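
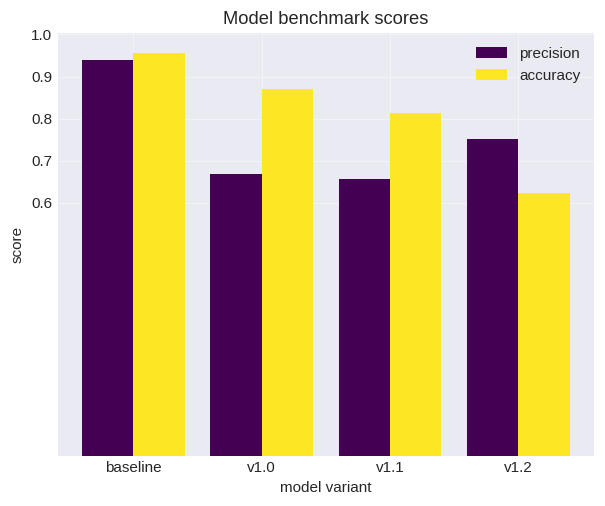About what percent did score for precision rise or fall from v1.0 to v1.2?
v1.0 ≈ 0.7, v1.2 ≈ 0.8; (0.8 − 0.7) / 0.7 ≈ +14.3%.

≈ +14.3%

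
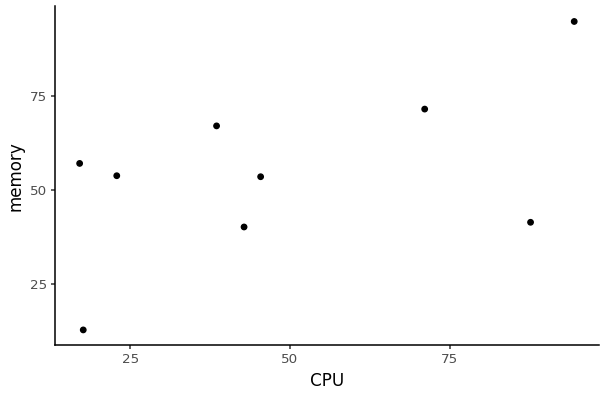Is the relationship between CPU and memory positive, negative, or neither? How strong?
positive, moderate

Points are positively correlated; moderate (|r| ≈ 0.5).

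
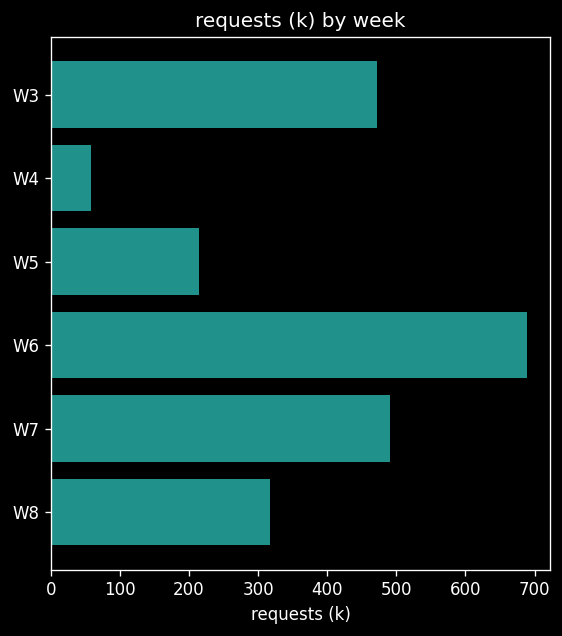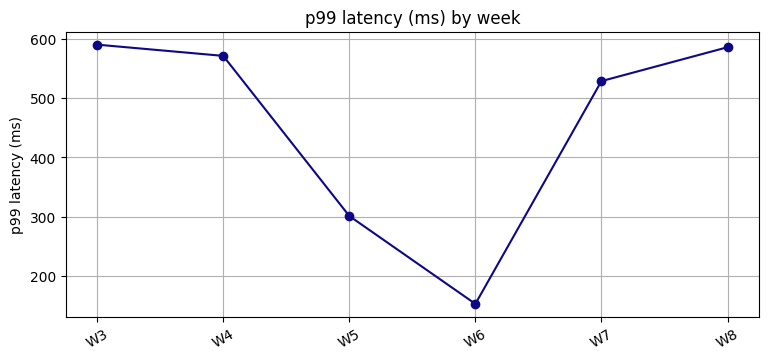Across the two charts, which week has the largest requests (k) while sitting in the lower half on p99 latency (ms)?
Chart 2 median p99 latency (ms) ≈ 600; below-median weeks: W5, W6, W7. Among those, W6 has the highest requests (k) (≈ 700).

W6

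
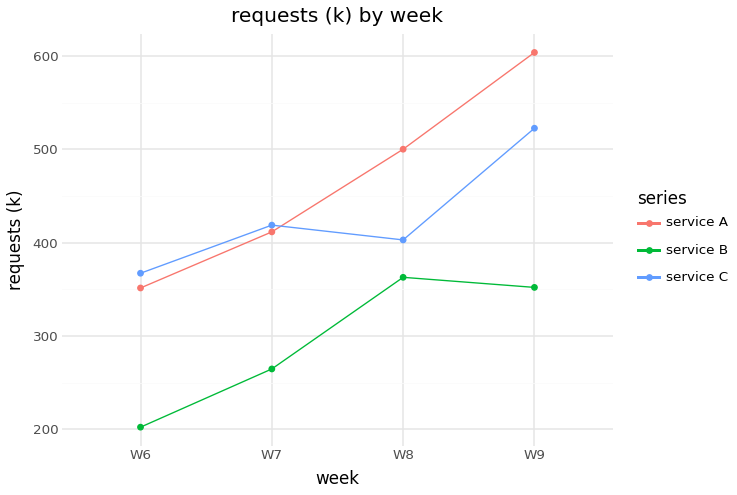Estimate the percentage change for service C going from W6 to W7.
W6 ≈ 350, W7 ≈ 400; (400 − 350) / 350 ≈ +14.3%.

≈ +14.3%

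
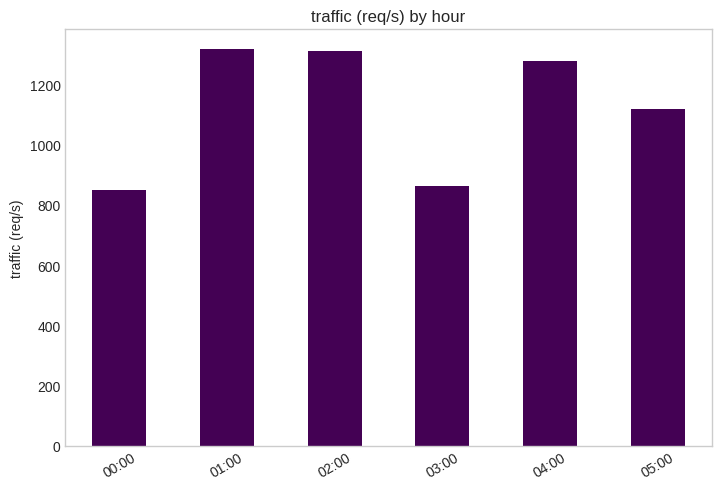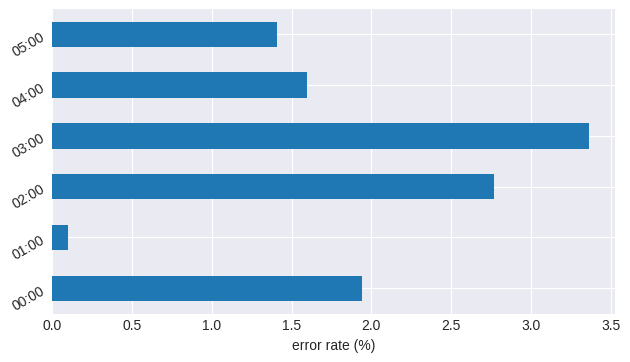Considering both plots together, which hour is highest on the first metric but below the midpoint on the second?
01:00

Chart 2 median error rate (%) ≈ 2; below-median hours: 01:00, 04:00, 05:00. Among those, 01:00 has the highest traffic (req/s) (≈ 1400).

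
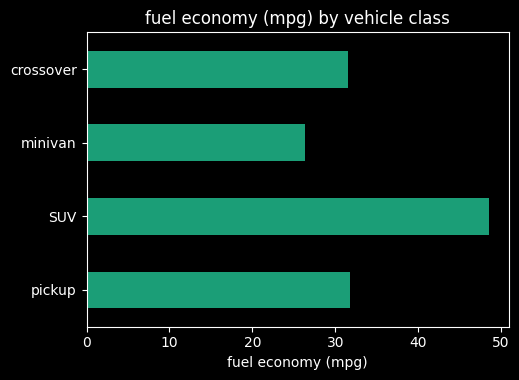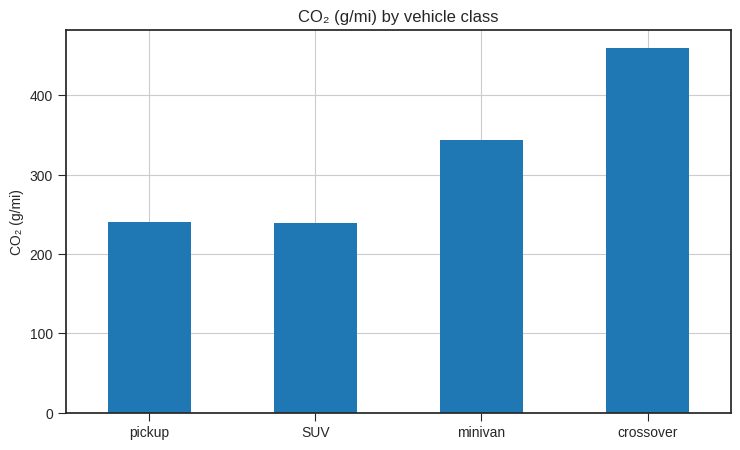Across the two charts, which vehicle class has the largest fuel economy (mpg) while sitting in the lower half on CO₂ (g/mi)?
SUV

Chart 2 median CO₂ (g/mi) ≈ 300; below-median vehicle classes: pickup, SUV. Among those, SUV has the highest fuel economy (mpg) (≈ 50).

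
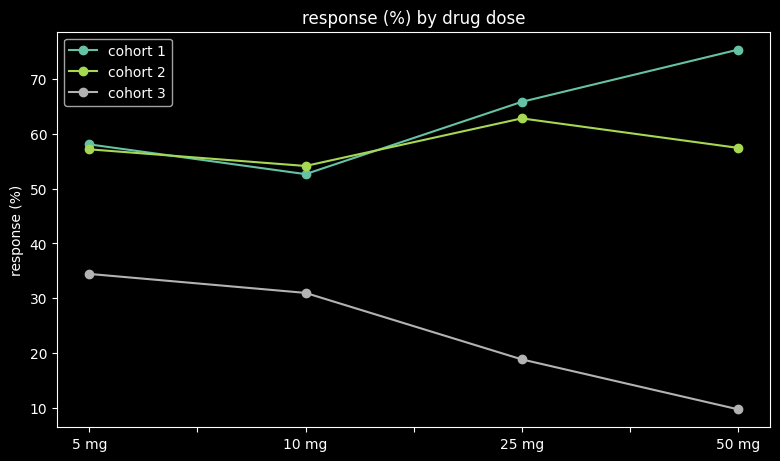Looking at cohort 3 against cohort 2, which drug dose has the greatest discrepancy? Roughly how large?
50 mg: cohort 3 ≈ 10, cohort 2 ≈ 60 → gap ≈ 50. Next-largest (25 mg) is only ≈ 40.

50 mg, ≈ 50 %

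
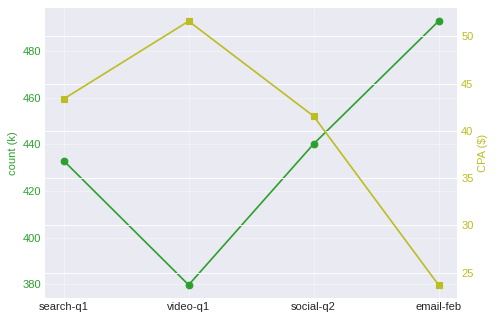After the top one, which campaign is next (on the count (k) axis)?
Top 3 (on the count (k) axis): email-feb ≈ 490, social-q2 ≈ 440, search-q1 ≈ 430.

social-q2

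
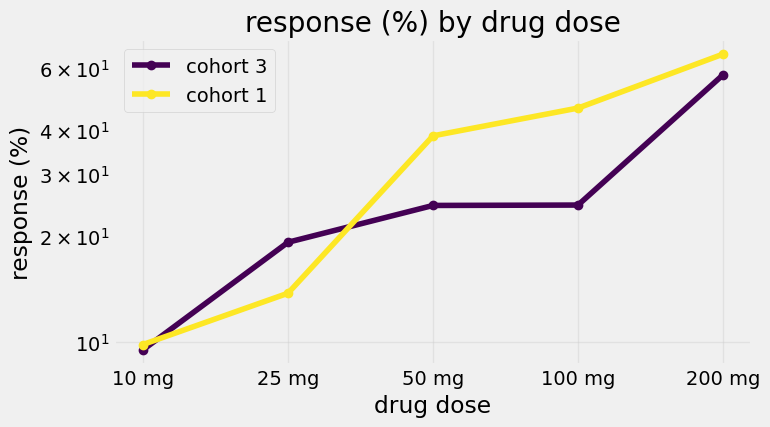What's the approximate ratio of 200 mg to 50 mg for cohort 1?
200 mg ≈ 65, 50 mg ≈ 40; 65/40 ≈ 1.62.

≈ 1.62×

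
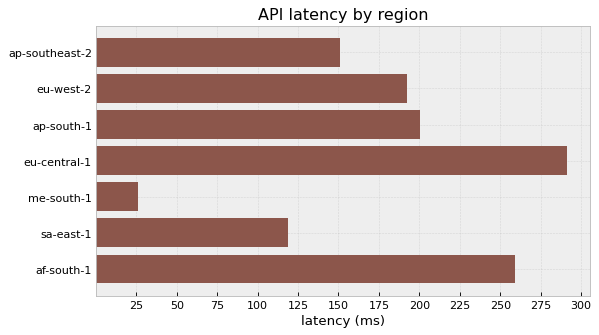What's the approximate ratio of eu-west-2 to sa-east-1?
≈ 1.6×

eu-west-2 ≈ 200, sa-east-1 ≈ 125; 200/125 ≈ 1.6.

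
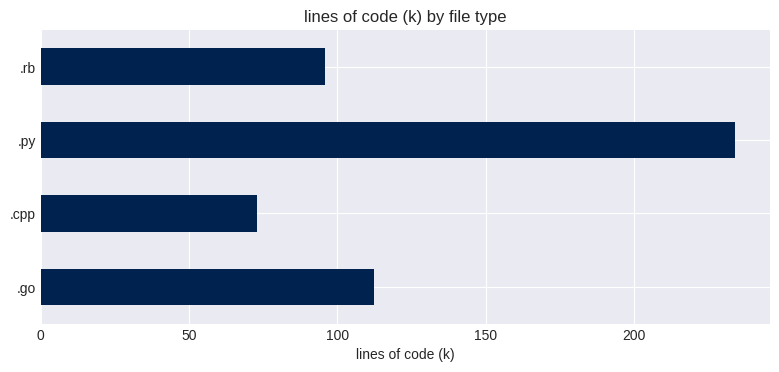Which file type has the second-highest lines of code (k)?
Top 3: .py ≈ 240, .go ≈ 120, .rb ≈ 100.

.go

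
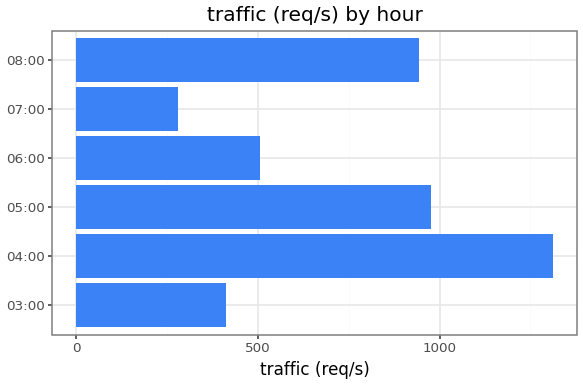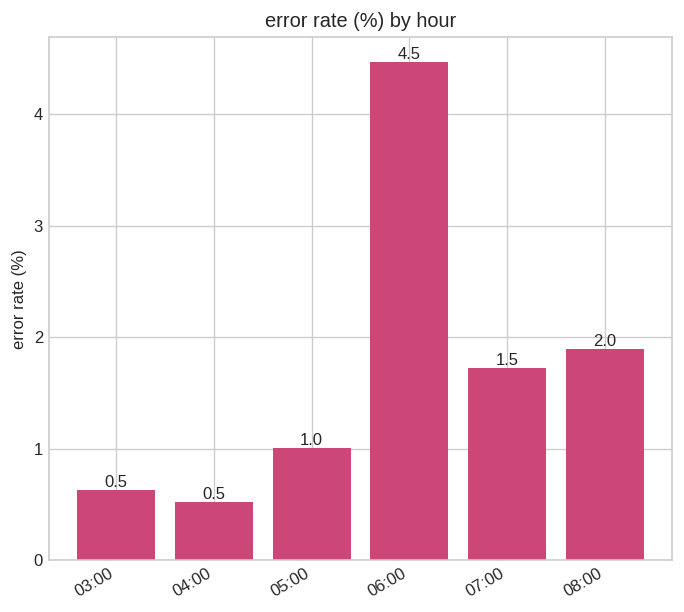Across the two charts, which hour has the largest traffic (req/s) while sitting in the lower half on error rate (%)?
Chart 2 median error rate (%) ≈ 1.5; below-median hours: 03:00, 04:00, 05:00. Among those, 04:00 has the highest traffic (req/s) (≈ 1400).

04:00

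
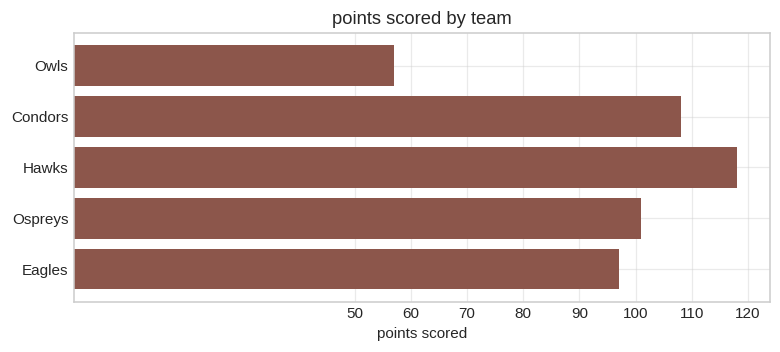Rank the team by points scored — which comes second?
Top 3: Hawks ≈ 120, Condors ≈ 110, Ospreys ≈ 100.

Condors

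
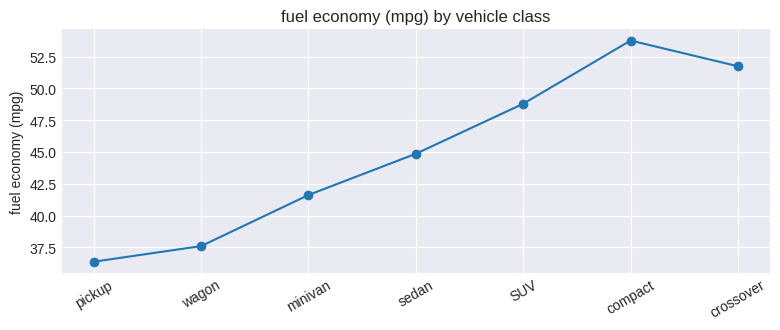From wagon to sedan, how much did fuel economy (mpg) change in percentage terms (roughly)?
≈ +15.8%

wagon ≈ 38, sedan ≈ 44; (44 − 38) / 38 ≈ +15.8%.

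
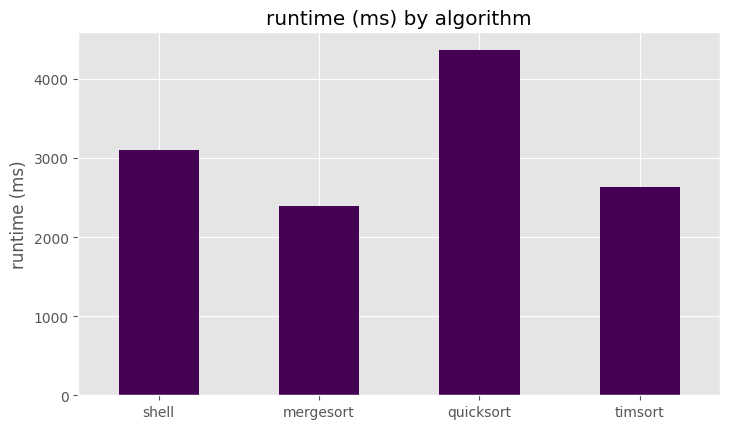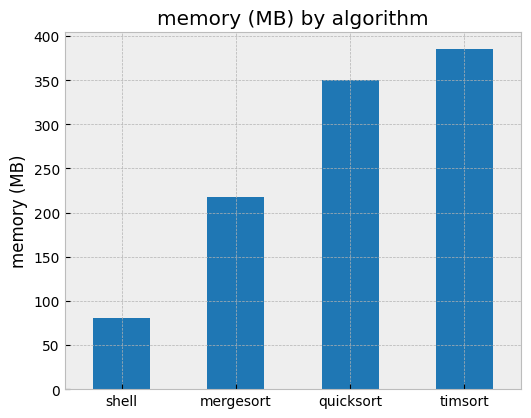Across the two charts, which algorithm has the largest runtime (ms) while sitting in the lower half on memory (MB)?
Chart 2 median memory (MB) ≈ 300; below-median algorithms: shell, mergesort. Among those, shell has the highest runtime (ms) (≈ 3000).

shell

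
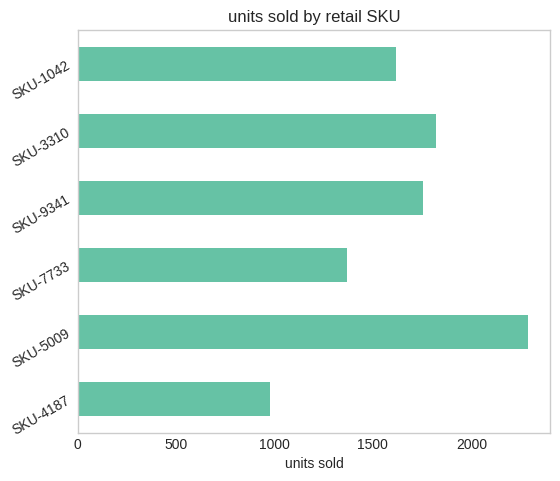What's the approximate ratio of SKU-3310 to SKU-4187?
≈ 1.8×

SKU-3310 ≈ 1800, SKU-4187 ≈ 1000; 1800/1000 ≈ 1.8.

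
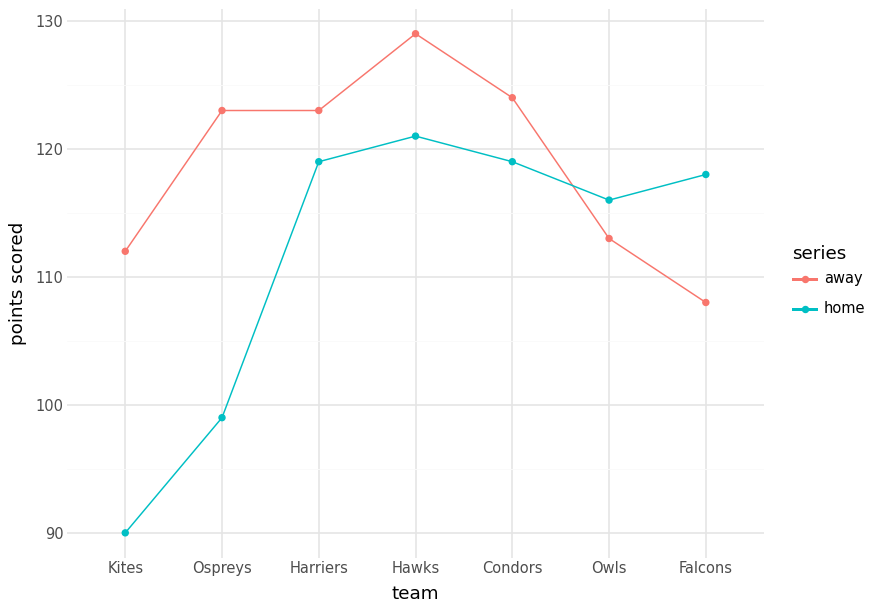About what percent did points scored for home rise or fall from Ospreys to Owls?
Ospreys ≈ 100, Owls ≈ 115; (115 − 100) / 100 ≈ +15%.

≈ +15%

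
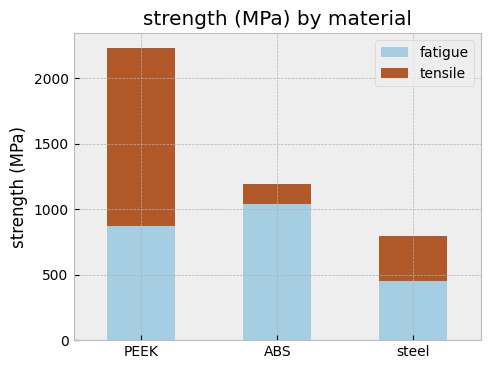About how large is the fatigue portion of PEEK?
≈ 800

fatigue top ≈ 800, bottom ≈ 0; segment ≈ 800.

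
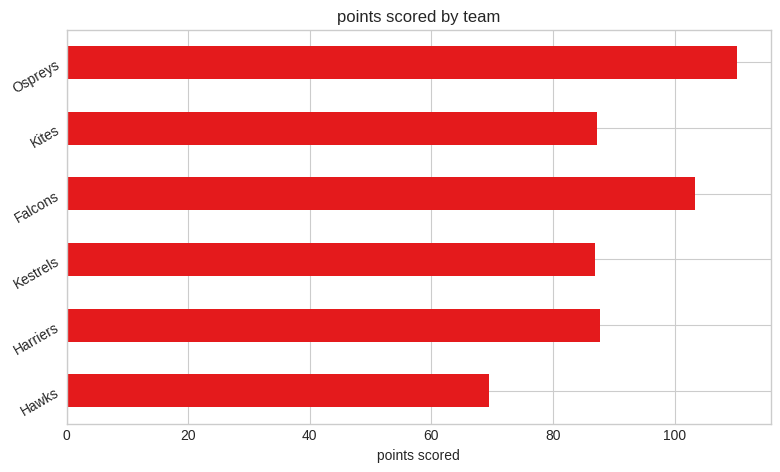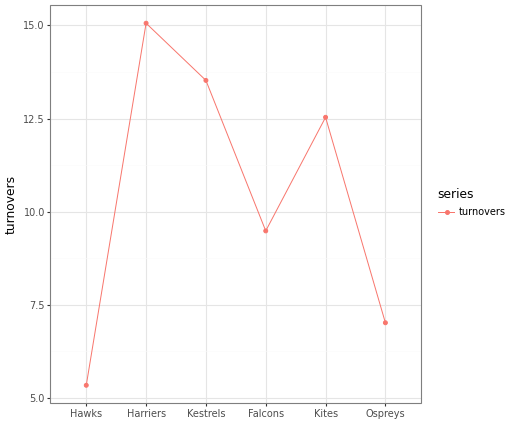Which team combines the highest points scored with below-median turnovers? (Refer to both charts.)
Chart 2 median turnovers ≈ 12; below-median teams: Hawks, Falcons, Ospreys. Among those, Ospreys has the highest points scored (≈ 120).

Ospreys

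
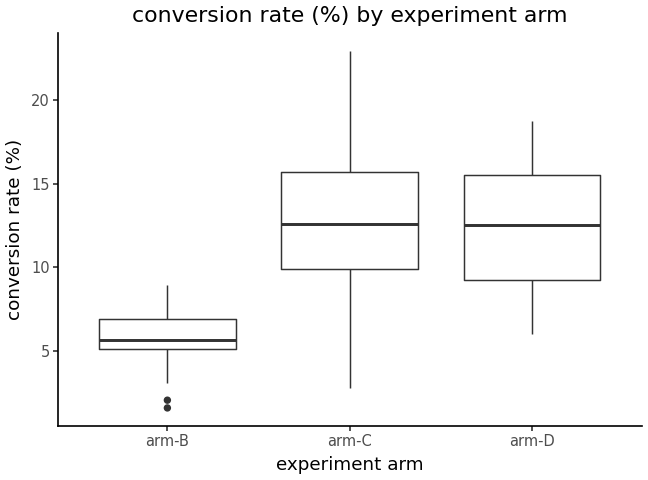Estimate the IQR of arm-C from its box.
≈ 6

Q3 ≈ 16, Q1 ≈ 10; IQR ≈ 6.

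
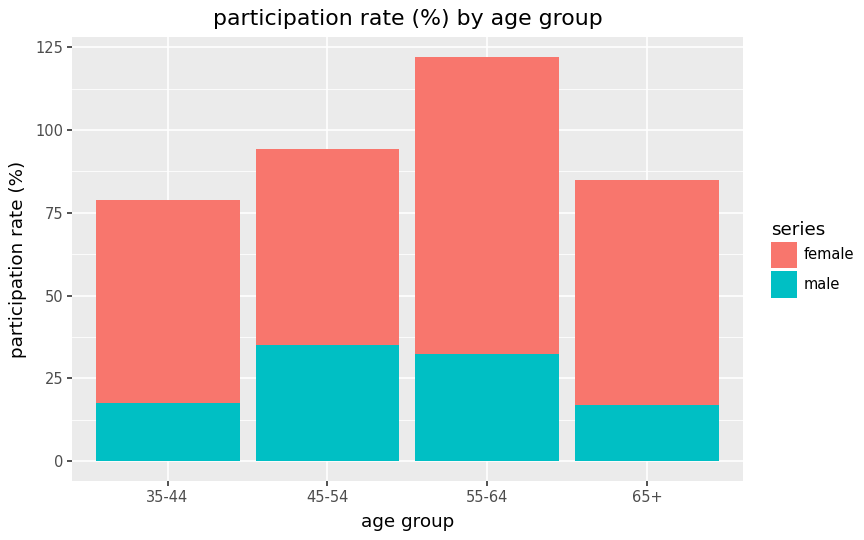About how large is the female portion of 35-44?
≈ 60

female top ≈ 80, bottom ≈ 20; segment ≈ 60.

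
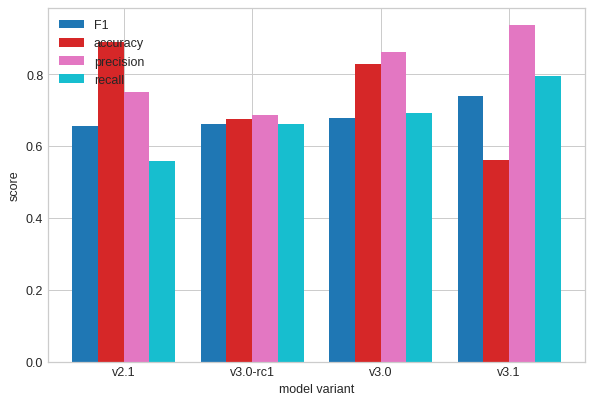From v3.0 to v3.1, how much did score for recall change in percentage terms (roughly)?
≈ +14.3%

v3.0 ≈ 0.7, v3.1 ≈ 0.8; (0.8 − 0.7) / 0.7 ≈ +14.3%.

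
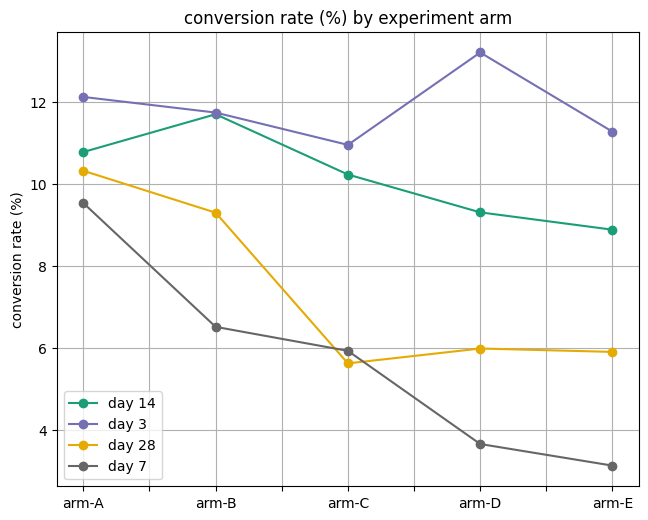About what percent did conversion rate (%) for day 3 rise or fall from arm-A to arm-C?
arm-A ≈ 12, arm-C ≈ 11; (11 − 12) / 12 ≈ -8.3%.

≈ -8.3%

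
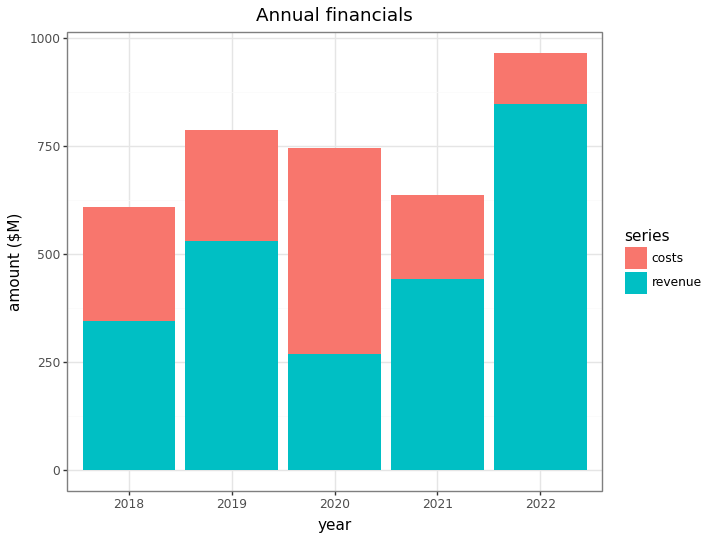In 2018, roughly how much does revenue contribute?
revenue top ≈ 300, bottom ≈ 0; segment ≈ 300.

≈ 300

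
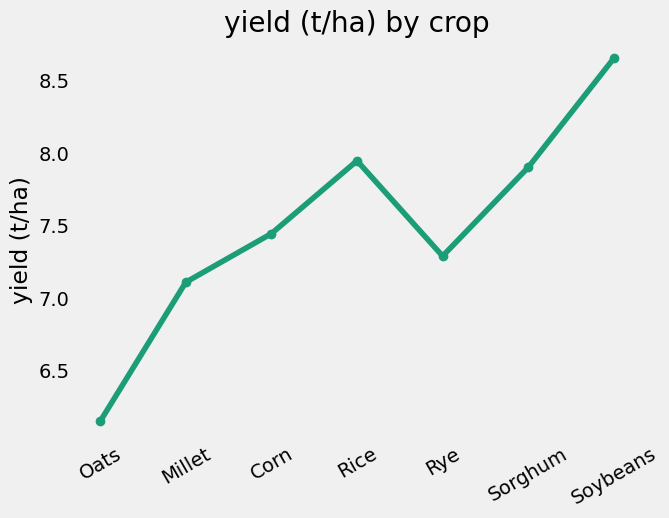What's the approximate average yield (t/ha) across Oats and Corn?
(6.0 + 7.5) / 2 ≈ 6.75.

≈ 6.75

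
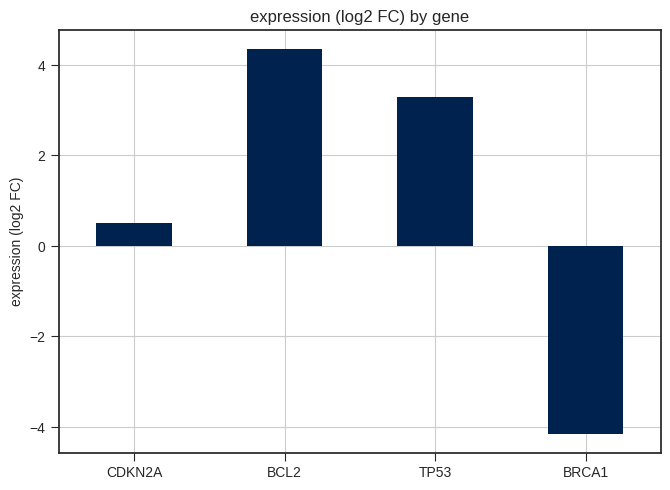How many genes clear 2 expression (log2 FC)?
Above 2: BCL2, TP53.

2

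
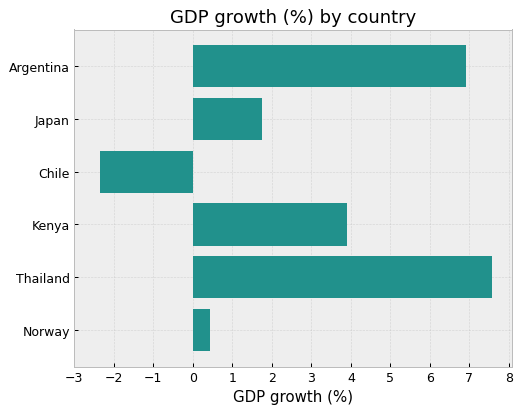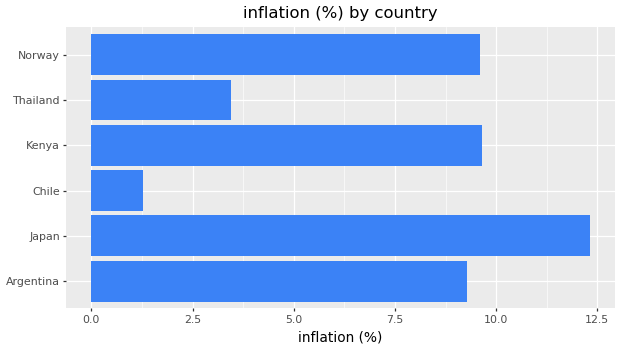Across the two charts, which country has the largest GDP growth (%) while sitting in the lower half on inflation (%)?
Chart 2 median inflation (%) ≈ 10; below-median countries: Argentina, Chile, Thailand. Among those, Thailand has the highest GDP growth (%) (≈ 8).

Thailand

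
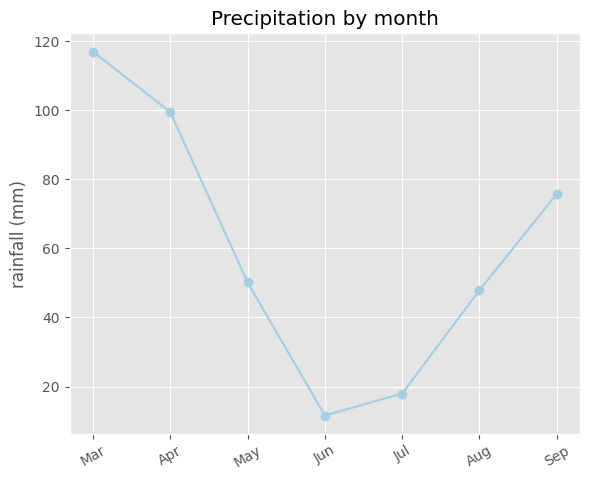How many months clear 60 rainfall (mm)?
Above 60: Mar, Apr, Sep.

3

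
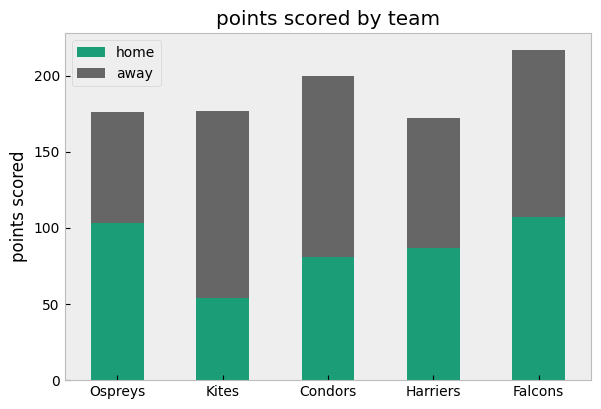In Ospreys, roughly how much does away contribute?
away top ≈ 180, bottom ≈ 100; segment ≈ 80.

≈ 80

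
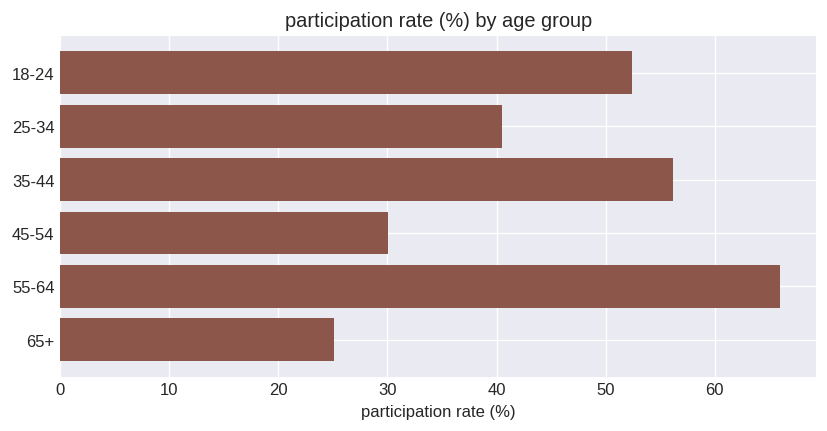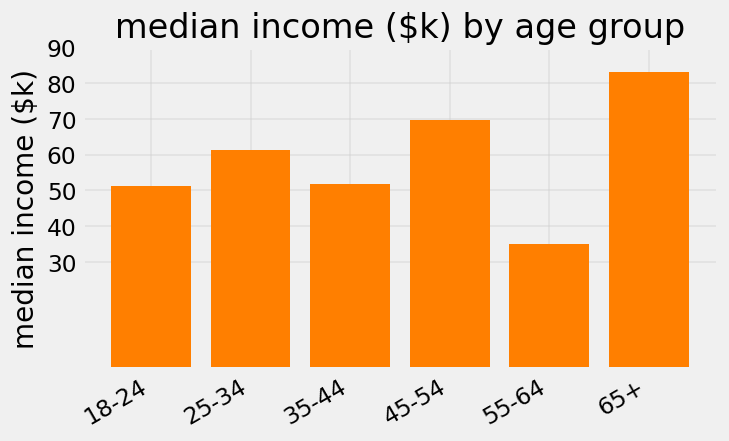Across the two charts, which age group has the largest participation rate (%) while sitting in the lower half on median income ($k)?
Chart 2 median median income ($k) ≈ 60; below-median age groups: 18-24, 35-44, 55-64. Among those, 55-64 has the highest participation rate (%) (≈ 70).

55-64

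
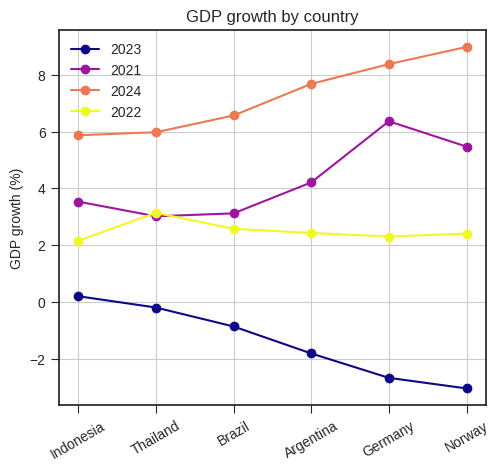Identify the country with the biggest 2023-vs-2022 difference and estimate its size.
Norway, ≈ 6 %

Norway: 2023 ≈ -4, 2022 ≈ 2 → gap ≈ 6. Next-largest (Germany) is only ≈ 4.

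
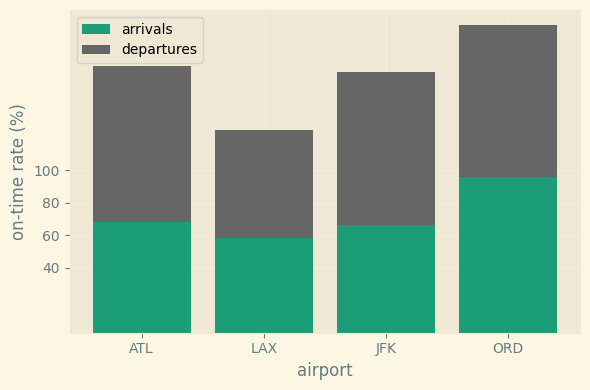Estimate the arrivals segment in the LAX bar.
≈ 60

arrivals top ≈ 60, bottom ≈ 0; segment ≈ 60.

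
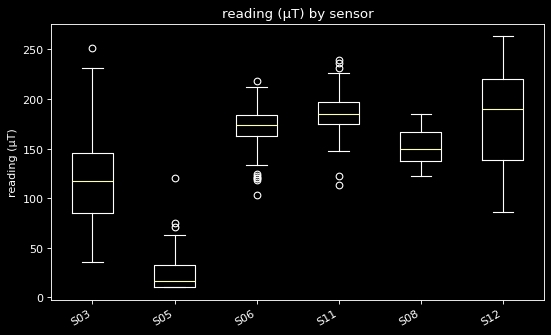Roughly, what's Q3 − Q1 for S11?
≈ 20

Q3 ≈ 200, Q1 ≈ 180; IQR ≈ 20.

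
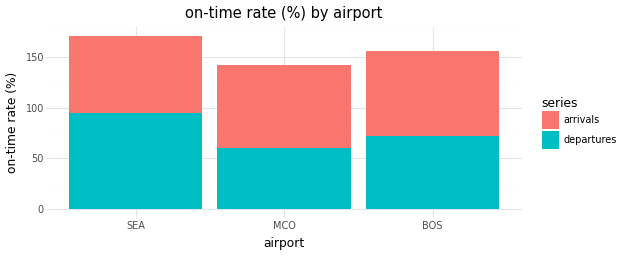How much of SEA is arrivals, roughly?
arrivals top ≈ 180, bottom ≈ 100; segment ≈ 80.

≈ 80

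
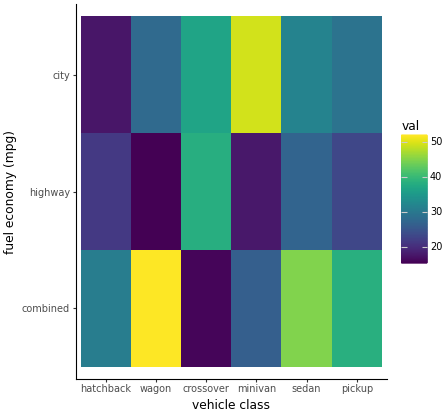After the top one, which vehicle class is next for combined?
Top 3 for combined: wagon ≈ 50, sedan ≈ 45, pickup ≈ 40.

sedan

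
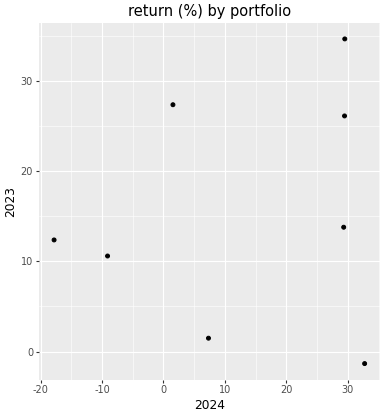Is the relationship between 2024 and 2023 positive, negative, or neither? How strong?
Points are roughly uncorrelated; weak (|r| ≈ 0.2).

no clear correlation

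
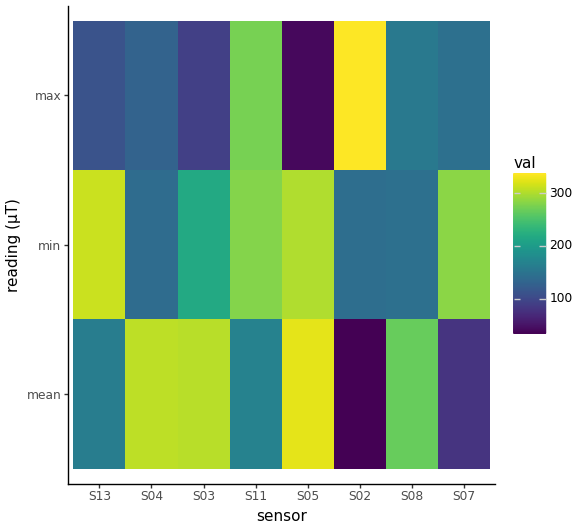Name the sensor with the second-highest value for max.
S11

Top 3 for max: S02 ≈ 350, S11 ≈ 250, S08 ≈ 150.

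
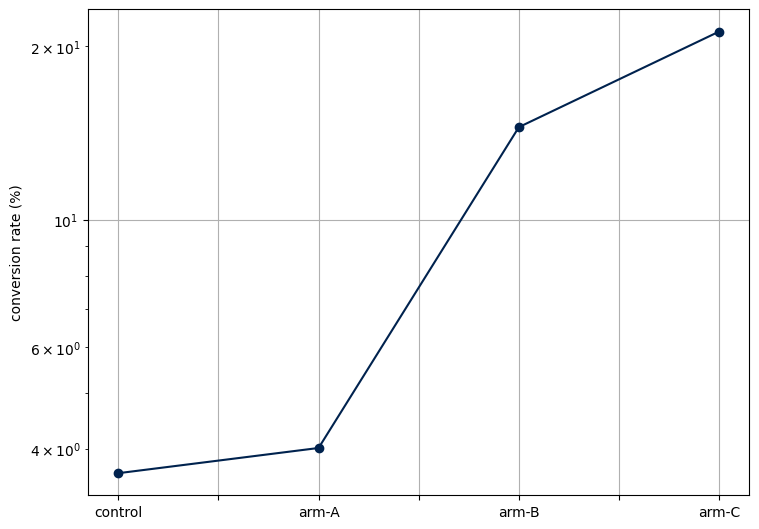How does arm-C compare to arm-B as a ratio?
arm-C ≈ 22, arm-B ≈ 14; 22/14 ≈ 1.57.

≈ 1.57×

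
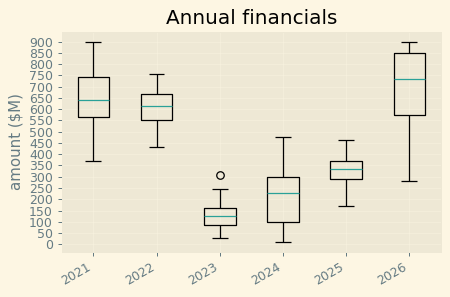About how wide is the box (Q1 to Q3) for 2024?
≈ 200

Q3 ≈ 300, Q1 ≈ 100; IQR ≈ 200.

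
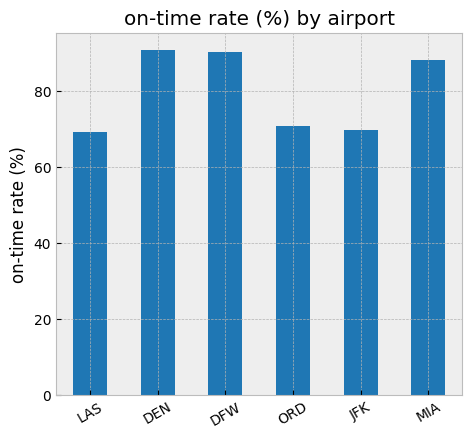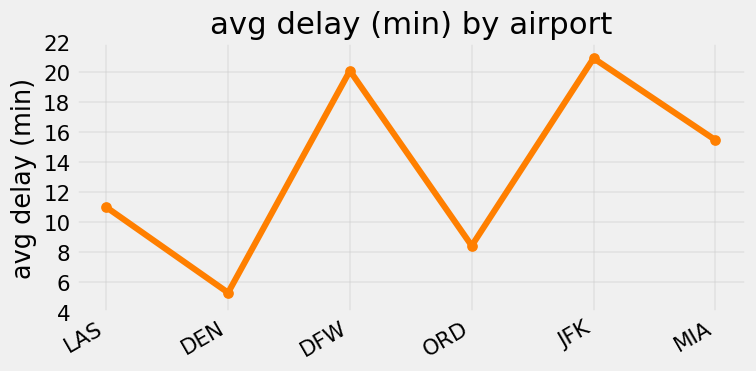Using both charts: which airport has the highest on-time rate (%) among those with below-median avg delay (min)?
Chart 2 median avg delay (min) ≈ 14; below-median airports: LAS, DEN, ORD. Among those, DEN has the highest on-time rate (%) (≈ 90).

DEN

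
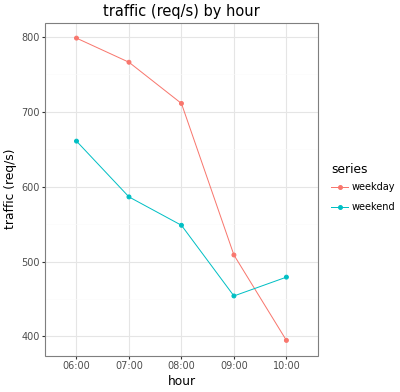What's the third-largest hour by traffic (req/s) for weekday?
08:00

Top 4 for weekday: 06:00 ≈ 800, 07:00 ≈ 750, 08:00 ≈ 700, 09:00 ≈ 500.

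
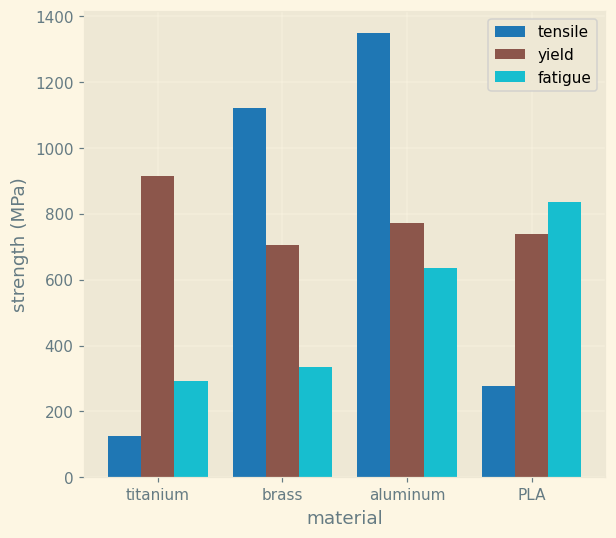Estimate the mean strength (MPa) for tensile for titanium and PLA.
(200 + 200) / 2 ≈ 200.

≈ 200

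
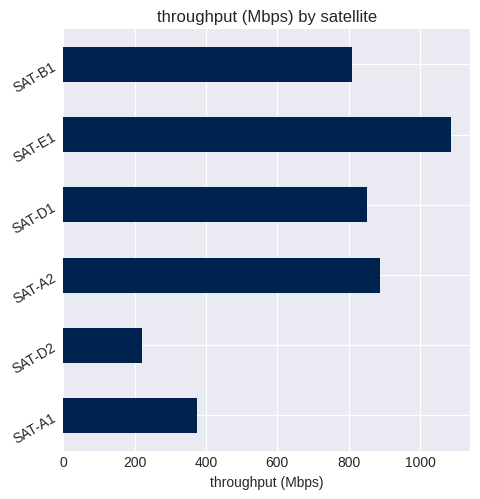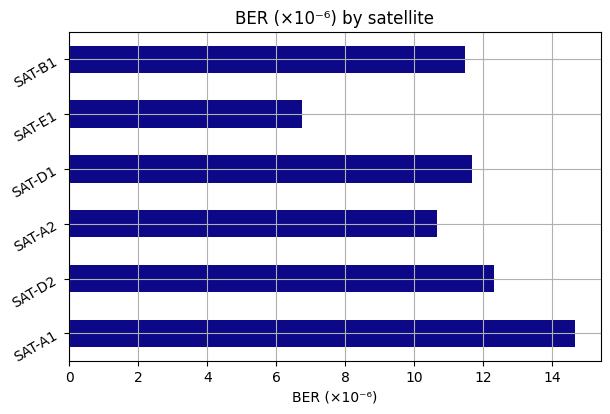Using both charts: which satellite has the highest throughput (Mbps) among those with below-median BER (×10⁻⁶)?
Chart 2 median BER (×10⁻⁶) ≈ 12; below-median satellites: SAT-A2, SAT-E1, SAT-B1. Among those, SAT-E1 has the highest throughput (Mbps) (≈ 1100).

SAT-E1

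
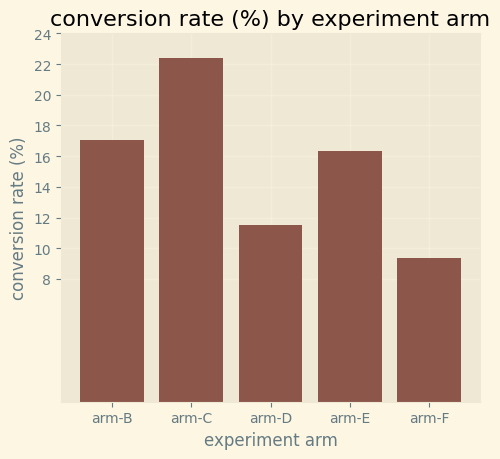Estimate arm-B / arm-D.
arm-B ≈ 18, arm-D ≈ 12; 18/12 ≈ 1.5.

≈ 1.5×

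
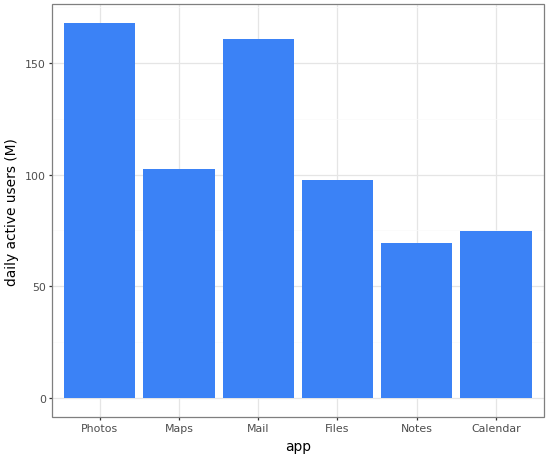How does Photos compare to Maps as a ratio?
≈ 1.6×

Photos ≈ 160, Maps ≈ 100; 160/100 ≈ 1.6.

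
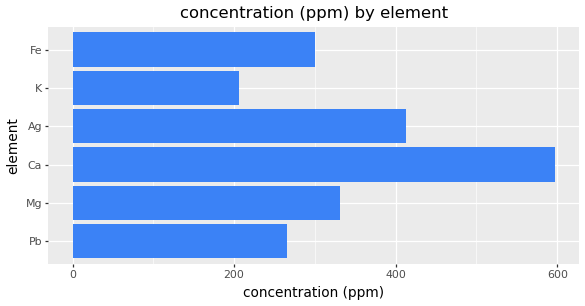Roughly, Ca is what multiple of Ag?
Ca ≈ 600, Ag ≈ 400; 600/400 ≈ 1.5.

≈ 1.5×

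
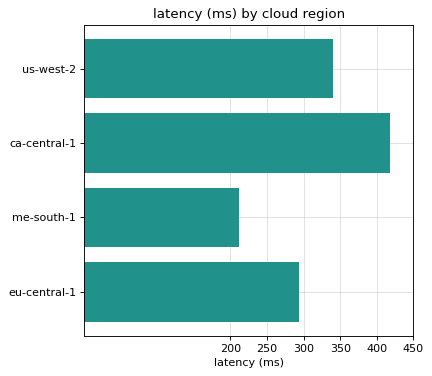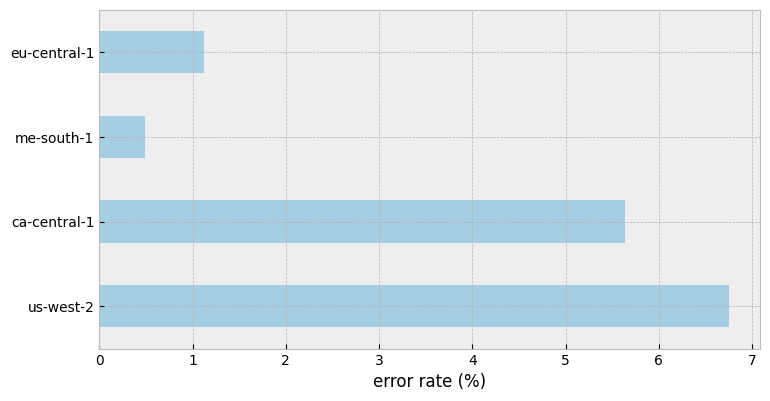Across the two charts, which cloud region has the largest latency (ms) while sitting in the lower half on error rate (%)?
eu-central-1

Chart 2 median error rate (%) ≈ 3; below-median cloud regions: me-south-1, eu-central-1. Among those, eu-central-1 has the highest latency (ms) (≈ 300).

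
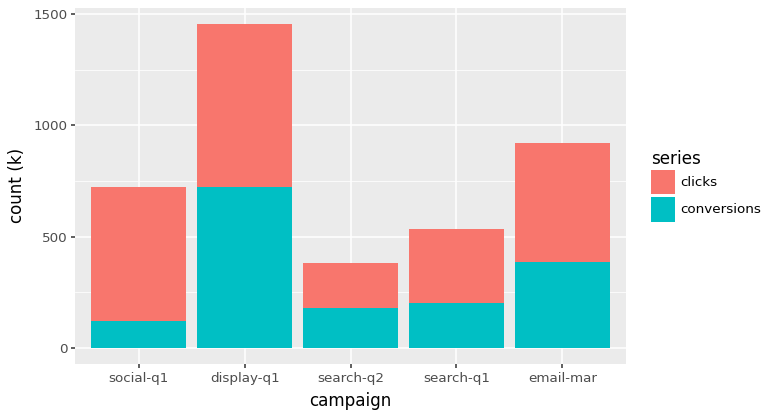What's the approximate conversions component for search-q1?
≈ 200

conversions top ≈ 200, bottom ≈ 0; segment ≈ 200.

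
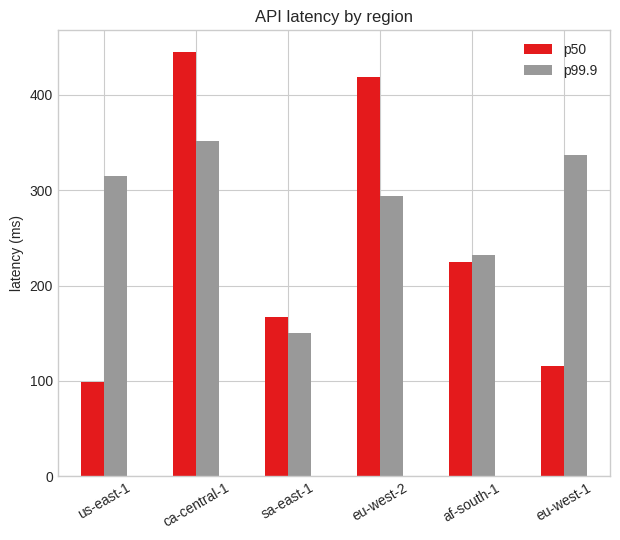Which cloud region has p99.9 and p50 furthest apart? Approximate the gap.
eu-west-1: p99.9 ≈ 350, p50 ≈ 100 → gap ≈ 250. Next-largest (us-east-1) is only ≈ 200.

eu-west-1, ≈ 250 ms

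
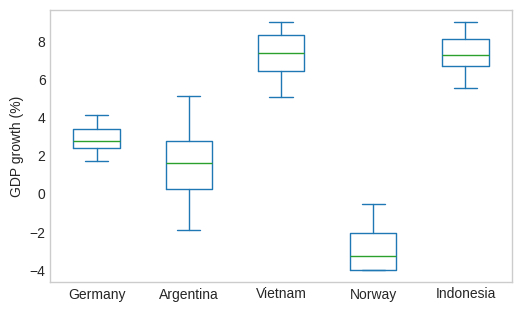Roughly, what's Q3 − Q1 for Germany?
≈ 1

Q3 ≈ 3, Q1 ≈ 2; IQR ≈ 1.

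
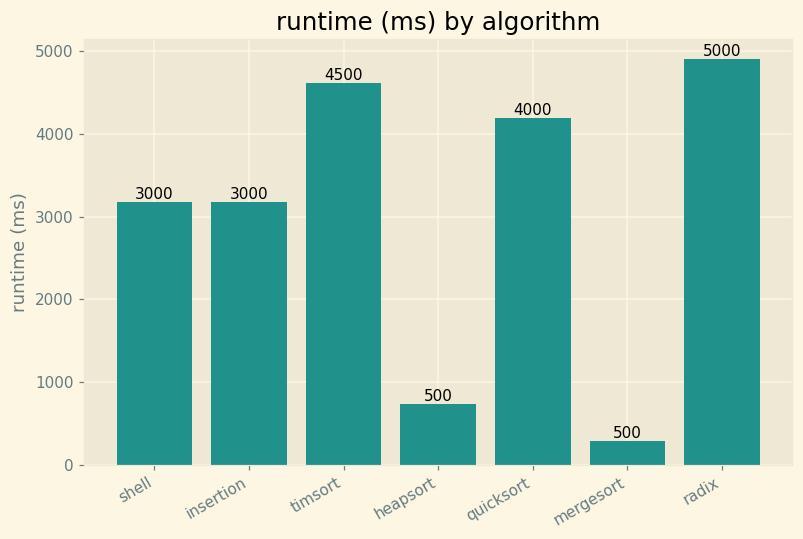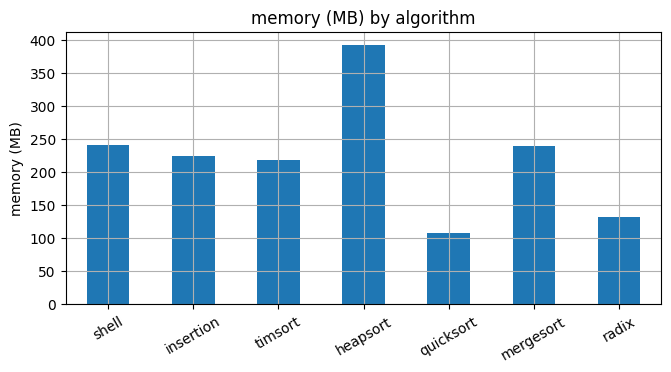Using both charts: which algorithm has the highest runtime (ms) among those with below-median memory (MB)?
radix

Chart 2 median memory (MB) ≈ 250; below-median algorithms: timsort, quicksort, radix. Among those, radix has the highest runtime (ms) (≈ 5000).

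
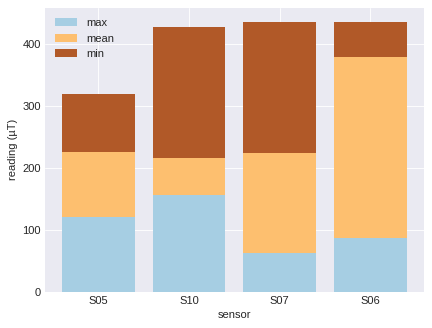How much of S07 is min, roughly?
min top ≈ 450, bottom ≈ 200; segment ≈ 250.

≈ 250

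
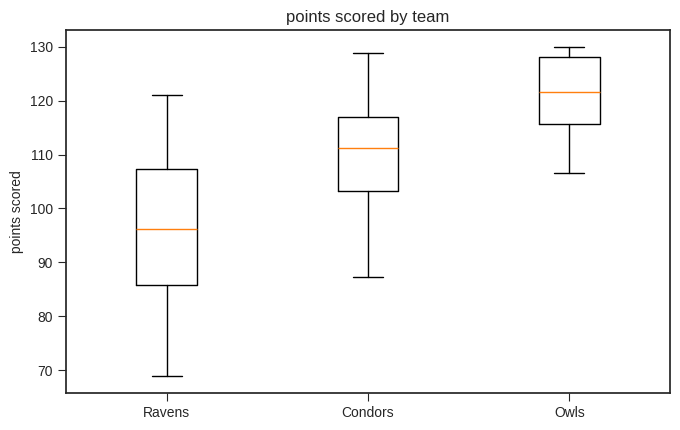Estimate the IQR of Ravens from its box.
≈ 20

Q3 ≈ 105, Q1 ≈ 85; IQR ≈ 20.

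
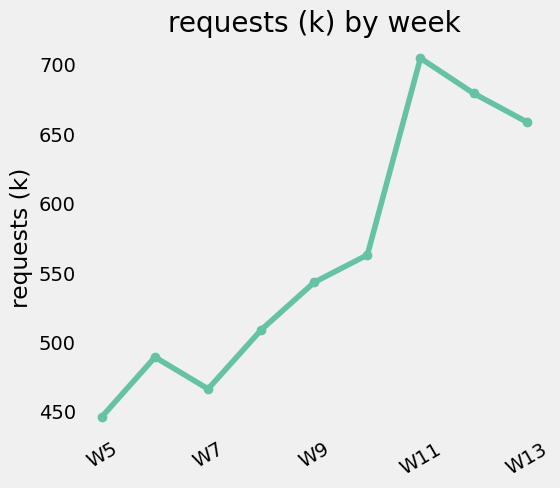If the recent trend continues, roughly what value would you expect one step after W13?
Last three: 700, 675, 650 → slope ≈ -25/step → next ≈ 625.

≈ 625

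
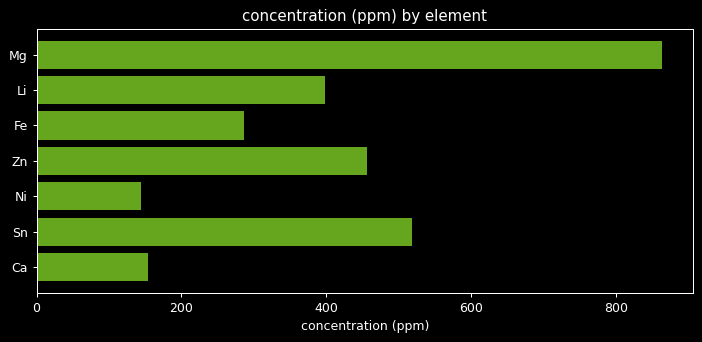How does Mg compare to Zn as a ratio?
Mg ≈ 900, Zn ≈ 500; 900/500 ≈ 1.8.

≈ 1.8×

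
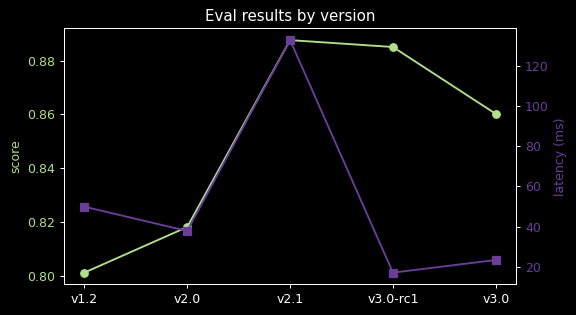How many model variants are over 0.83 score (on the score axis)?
Above 0.83: v2.1, v3.0-rc1, v3.0.

3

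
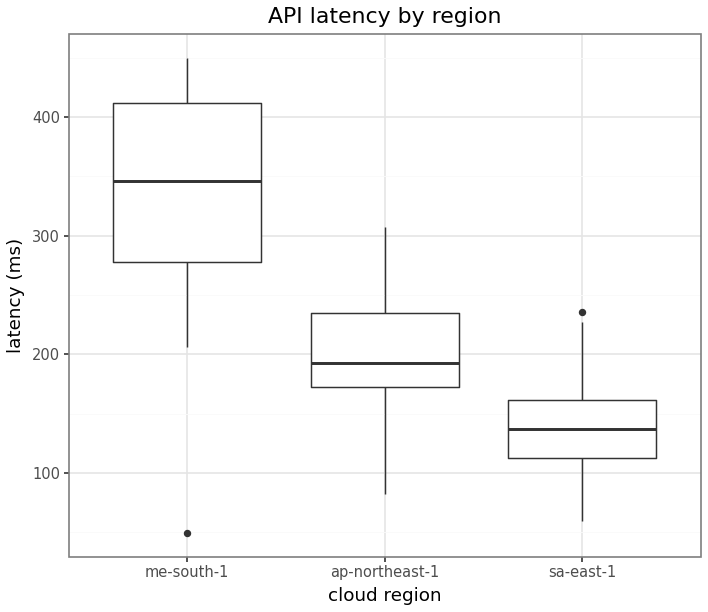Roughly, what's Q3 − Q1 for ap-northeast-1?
≈ 60

Q3 ≈ 240, Q1 ≈ 180; IQR ≈ 60.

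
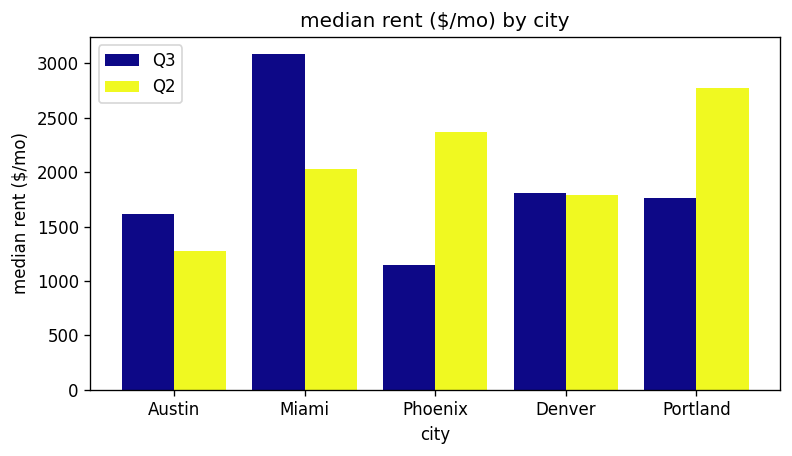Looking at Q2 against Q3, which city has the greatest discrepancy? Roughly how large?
Phoenix, ≈ 1500 $/mo

Phoenix: Q2 ≈ 2500, Q3 ≈ 1000 → gap ≈ 1500. Next-largest (Miami) is only ≈ 1000.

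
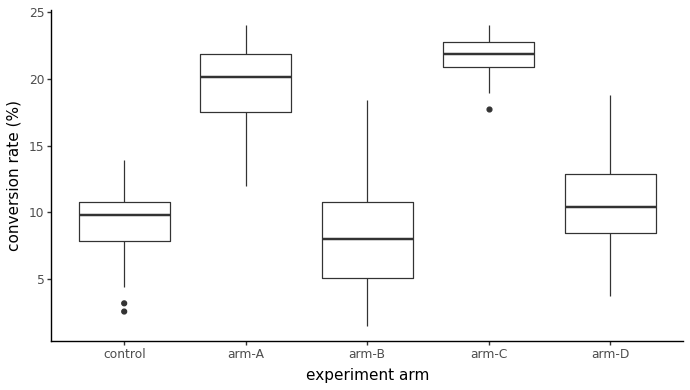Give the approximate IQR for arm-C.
Q3 ≈ 22, Q1 ≈ 20; IQR ≈ 2.

≈ 2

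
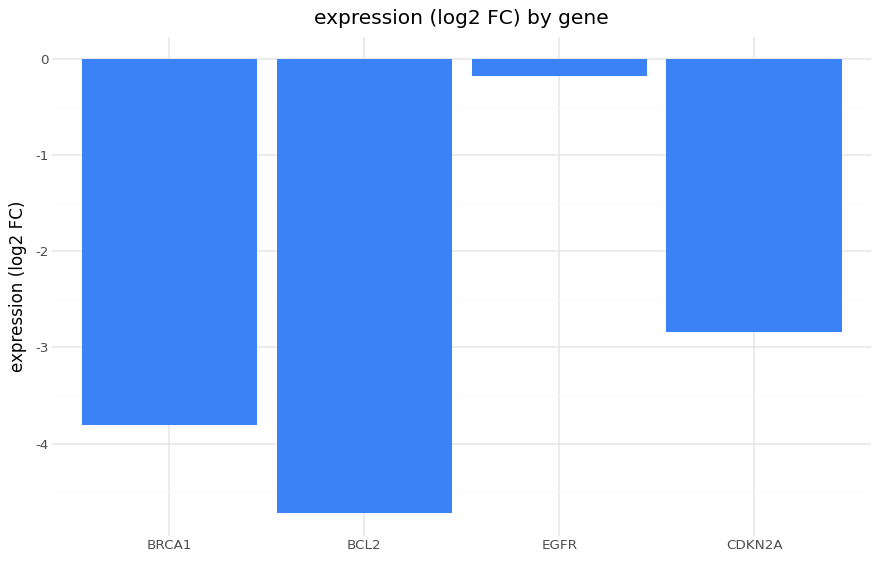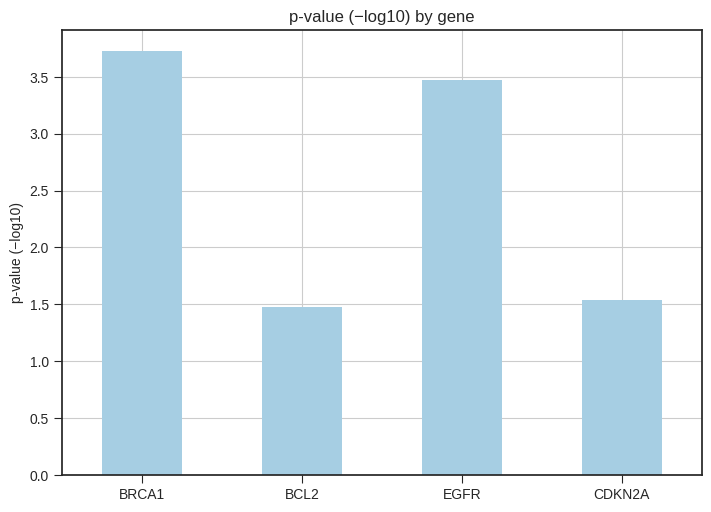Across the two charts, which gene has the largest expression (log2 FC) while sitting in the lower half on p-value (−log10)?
CDKN2A

Chart 2 median p-value (−log10) ≈ 2.5; below-median genes: BCL2, CDKN2A. Among those, CDKN2A has the highest expression (log2 FC) (≈ -3).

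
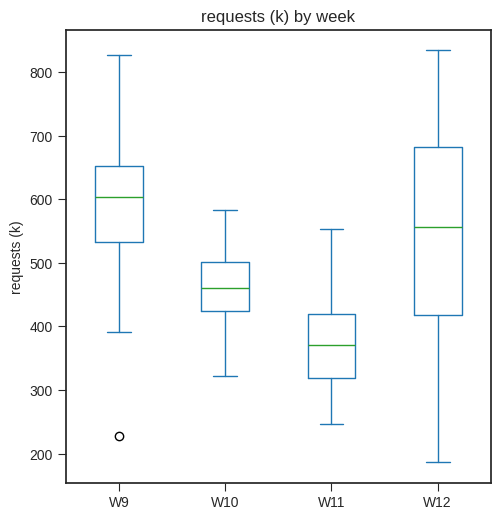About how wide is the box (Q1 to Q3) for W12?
Q3 ≈ 680, Q1 ≈ 420; IQR ≈ 260.

≈ 260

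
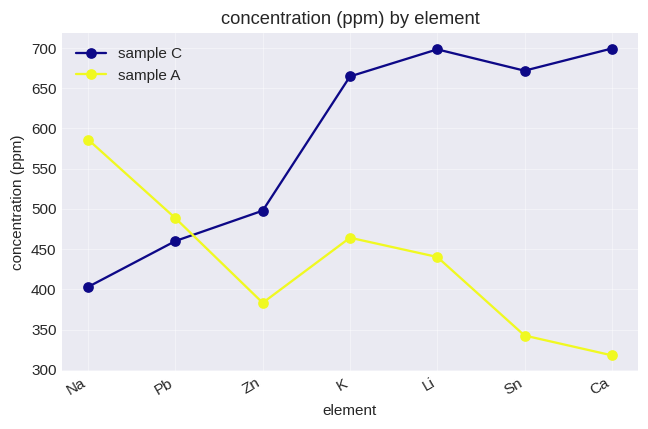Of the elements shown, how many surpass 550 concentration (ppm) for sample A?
Above 550: Na.

1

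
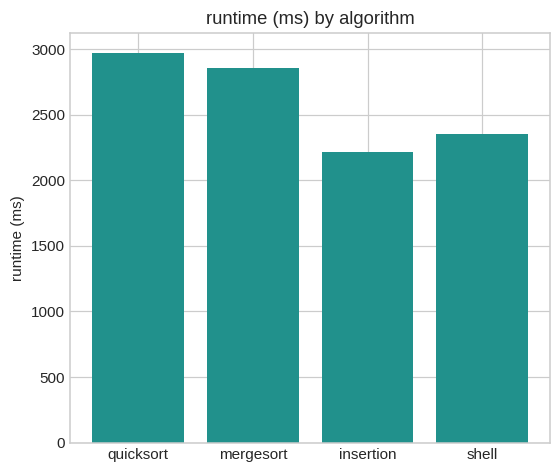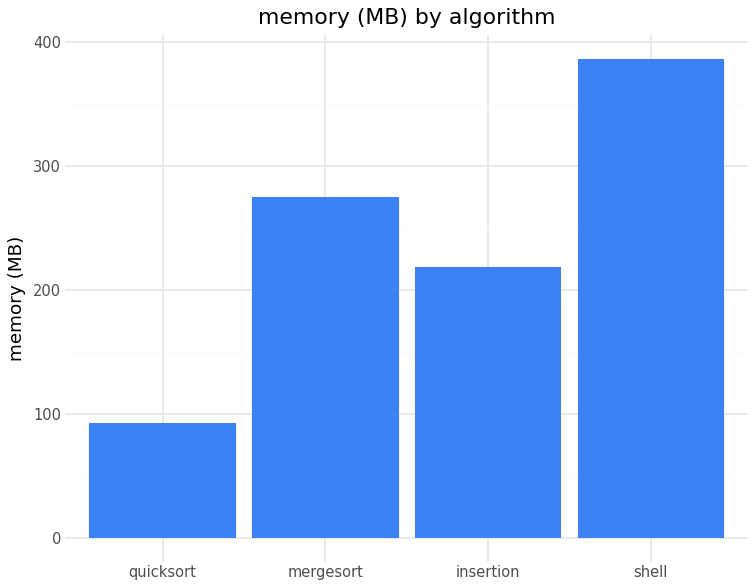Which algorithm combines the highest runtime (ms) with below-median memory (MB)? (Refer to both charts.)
quicksort

Chart 2 median memory (MB) ≈ 250; below-median algorithms: quicksort, insertion. Among those, quicksort has the highest runtime (ms) (≈ 3000).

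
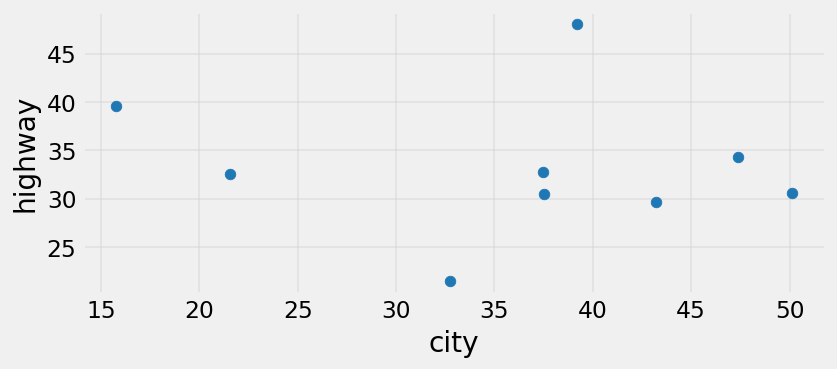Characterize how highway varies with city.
no clear correlation

Points are roughly uncorrelated; weak (|r| ≈ 0.1).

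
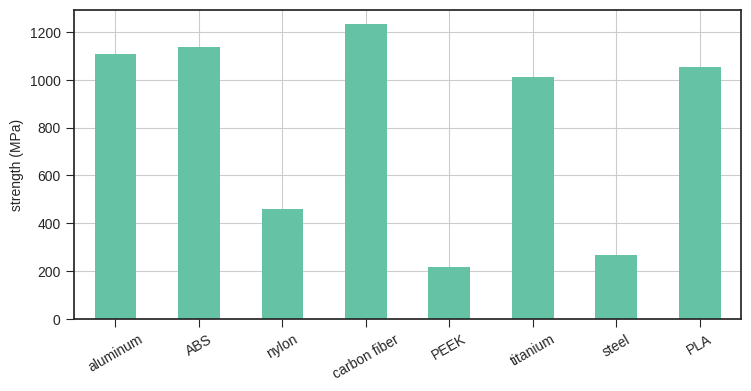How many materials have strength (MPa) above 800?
5

Above 800: aluminum, ABS, carbon fiber, titanium, PLA.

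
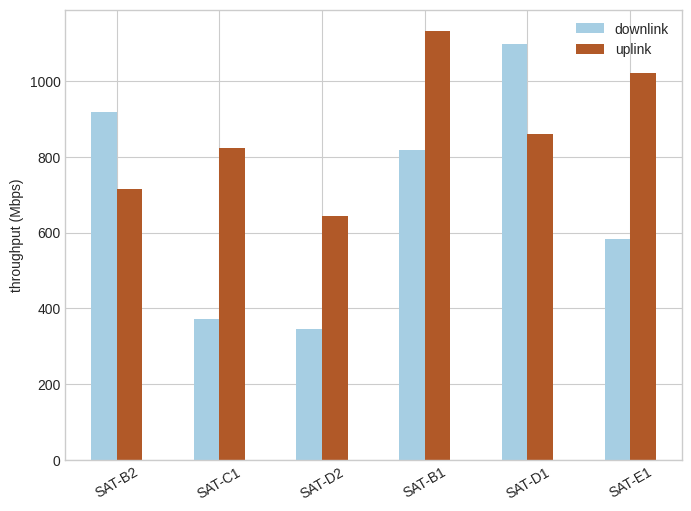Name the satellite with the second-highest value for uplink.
SAT-E1

Top 3 for uplink: SAT-B1 ≈ 1100, SAT-E1 ≈ 1000, SAT-D1 ≈ 900.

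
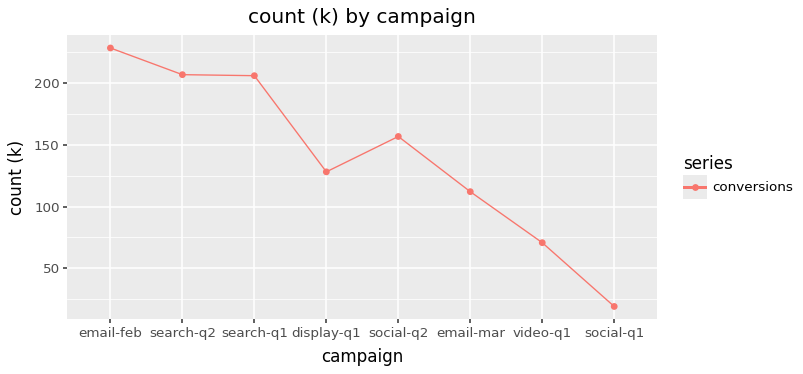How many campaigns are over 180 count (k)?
Above 180: email-feb, search-q2, search-q1.

3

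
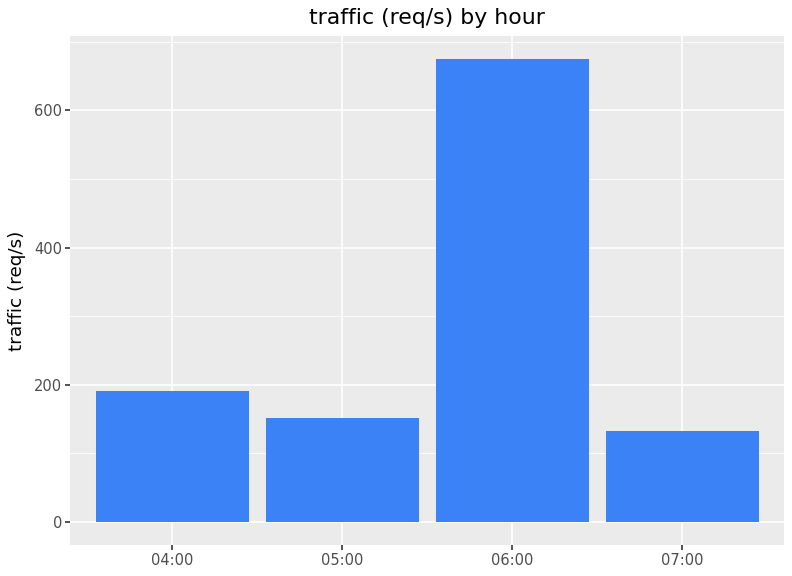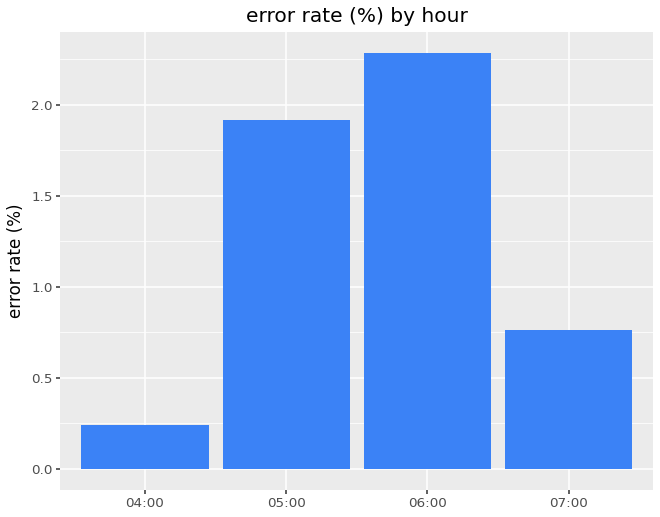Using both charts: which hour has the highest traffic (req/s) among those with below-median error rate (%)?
04:00

Chart 2 median error rate (%) ≈ 1.5; below-median hours: 04:00, 07:00. Among those, 04:00 has the highest traffic (req/s) (≈ 200).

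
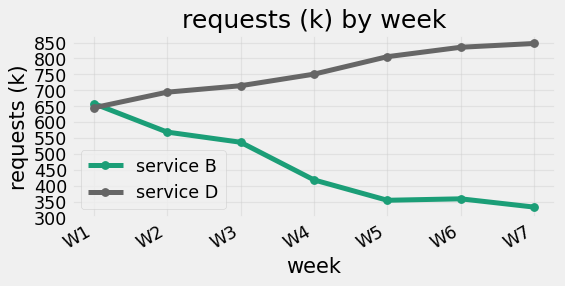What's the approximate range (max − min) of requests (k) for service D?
≈ 200

Max W7 ≈ 850, min W1 ≈ 650; range ≈ 200.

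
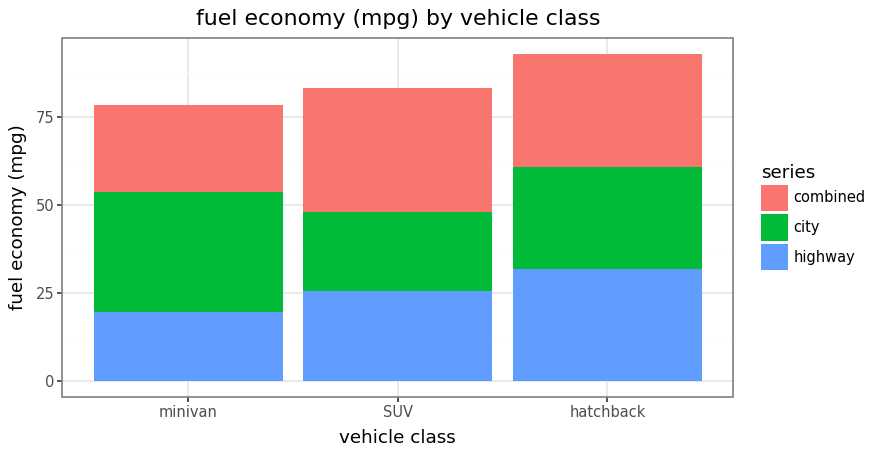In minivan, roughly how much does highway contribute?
highway top ≈ 20, bottom ≈ 0; segment ≈ 20.

≈ 20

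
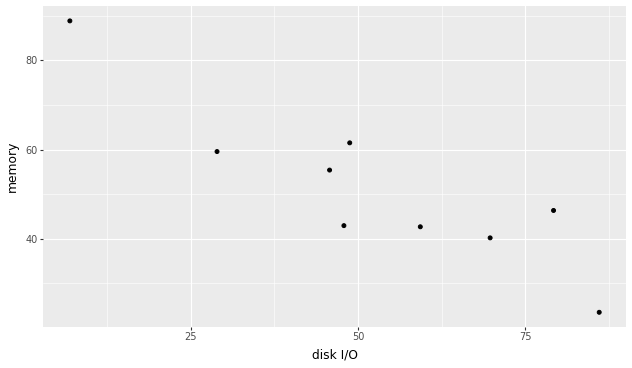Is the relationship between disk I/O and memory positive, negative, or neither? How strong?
negative, strong

Points are negatively correlated; strong (|r| ≈ 0.9).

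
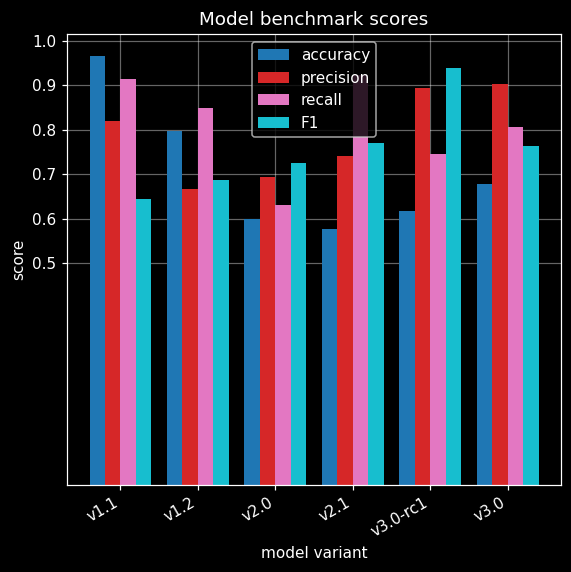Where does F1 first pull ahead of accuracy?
v2.0

v1.2: F1 ≈ 0.7 vs accuracy ≈ 0.8 (not yet); v2.0: F1 ≈ 0.7 vs accuracy ≈ 0.6 (first crossover).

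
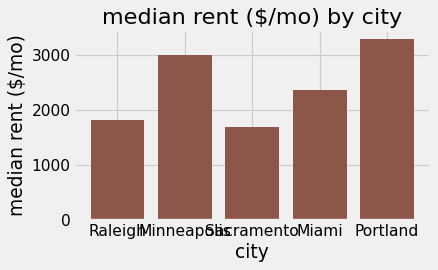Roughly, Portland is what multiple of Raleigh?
≈ 1.75×

Portland ≈ 3500, Raleigh ≈ 2000; 3500/2000 ≈ 1.75.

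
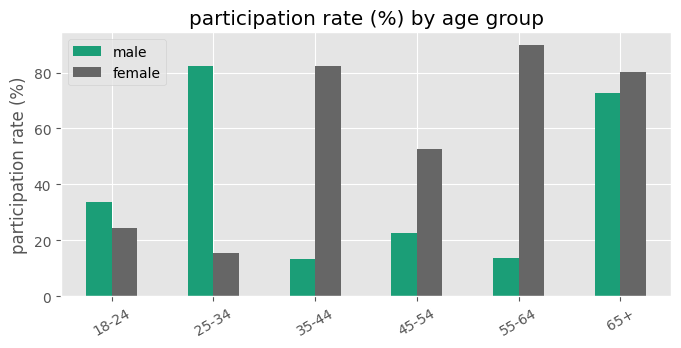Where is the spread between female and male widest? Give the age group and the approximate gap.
55-64: female ≈ 90, male ≈ 10 → gap ≈ 80. Next-largest (35-44) is only ≈ 70.

55-64, ≈ 80 %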